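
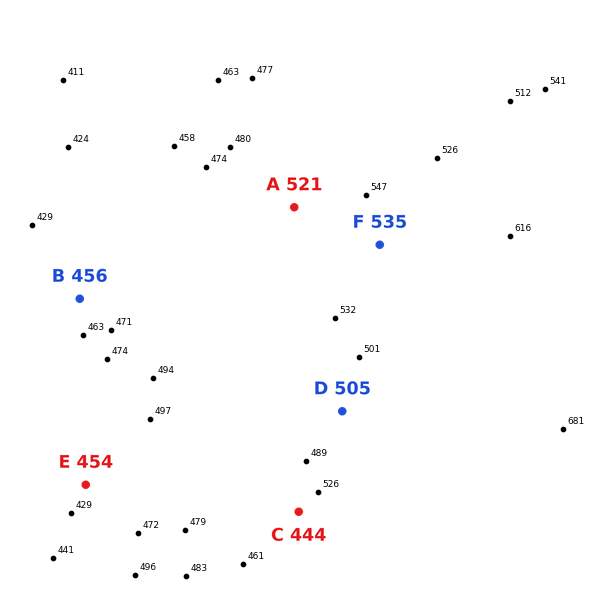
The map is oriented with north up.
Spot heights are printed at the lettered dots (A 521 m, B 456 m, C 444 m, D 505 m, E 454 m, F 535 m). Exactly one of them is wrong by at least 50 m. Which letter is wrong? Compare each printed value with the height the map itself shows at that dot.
C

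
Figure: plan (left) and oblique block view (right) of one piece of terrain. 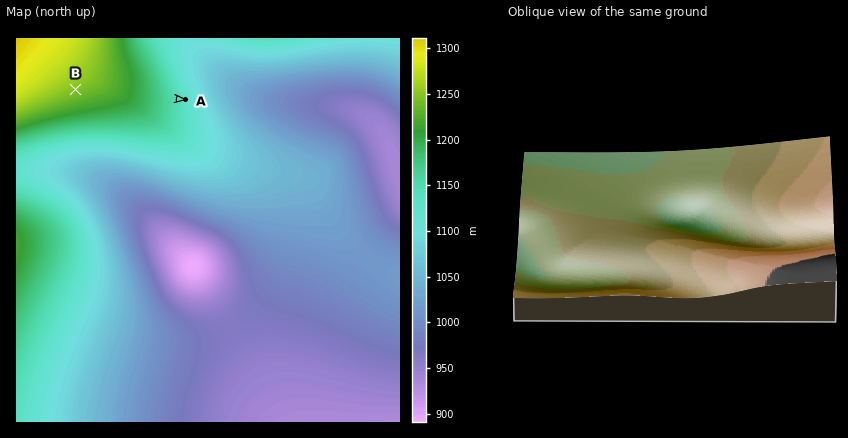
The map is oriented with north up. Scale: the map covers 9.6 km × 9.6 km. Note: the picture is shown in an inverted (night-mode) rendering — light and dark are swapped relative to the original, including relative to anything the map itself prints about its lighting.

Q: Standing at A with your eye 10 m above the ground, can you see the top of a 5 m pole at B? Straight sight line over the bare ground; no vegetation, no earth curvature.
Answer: no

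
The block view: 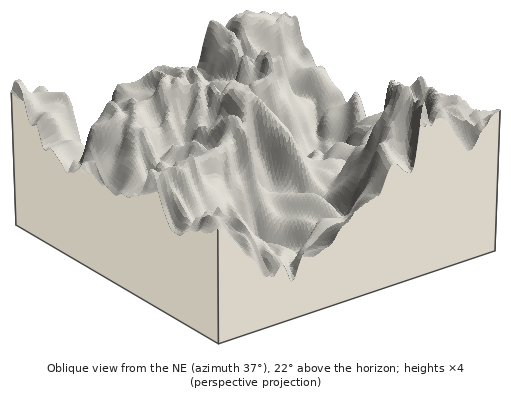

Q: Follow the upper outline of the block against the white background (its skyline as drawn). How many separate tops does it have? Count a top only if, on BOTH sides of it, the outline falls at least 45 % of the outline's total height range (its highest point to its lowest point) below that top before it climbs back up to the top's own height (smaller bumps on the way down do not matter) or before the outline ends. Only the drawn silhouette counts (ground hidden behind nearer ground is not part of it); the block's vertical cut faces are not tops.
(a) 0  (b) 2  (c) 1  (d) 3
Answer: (c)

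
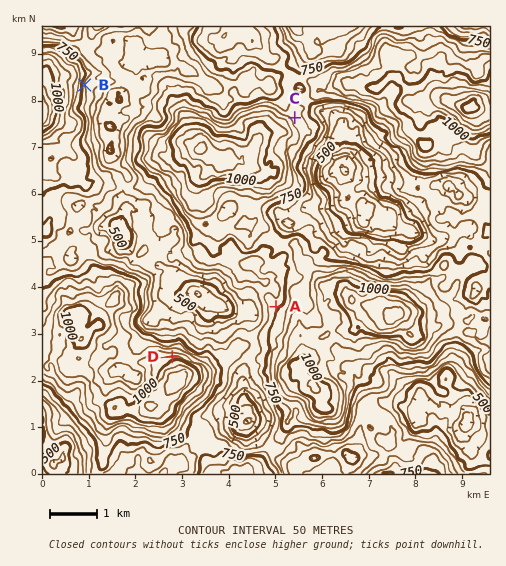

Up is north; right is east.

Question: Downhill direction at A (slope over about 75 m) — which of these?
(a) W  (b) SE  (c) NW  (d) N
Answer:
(c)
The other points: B E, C NE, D N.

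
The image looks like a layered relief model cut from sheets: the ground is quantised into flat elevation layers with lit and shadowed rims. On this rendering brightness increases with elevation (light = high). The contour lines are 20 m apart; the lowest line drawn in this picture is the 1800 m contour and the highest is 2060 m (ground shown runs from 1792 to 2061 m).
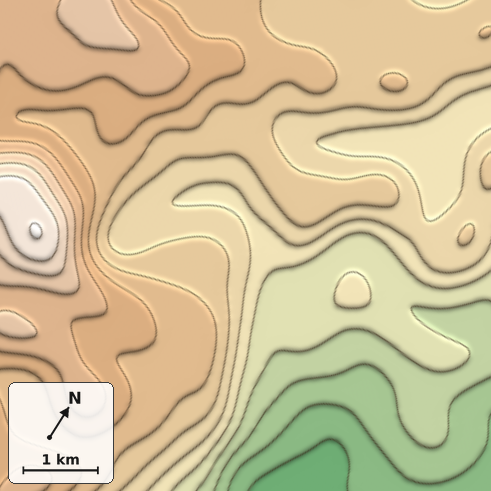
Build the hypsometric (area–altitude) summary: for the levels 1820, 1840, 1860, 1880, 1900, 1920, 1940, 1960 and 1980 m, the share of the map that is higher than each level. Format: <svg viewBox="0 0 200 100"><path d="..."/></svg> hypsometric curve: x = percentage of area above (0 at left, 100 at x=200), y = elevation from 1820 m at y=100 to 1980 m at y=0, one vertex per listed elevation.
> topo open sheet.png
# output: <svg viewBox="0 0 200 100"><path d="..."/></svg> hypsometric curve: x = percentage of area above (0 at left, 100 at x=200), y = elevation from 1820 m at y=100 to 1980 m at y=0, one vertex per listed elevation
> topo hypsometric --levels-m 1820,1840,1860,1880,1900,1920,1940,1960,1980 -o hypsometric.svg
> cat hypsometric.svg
<svg viewBox="0 0 200 100"><path d="M190 100l-11-12-12-13-17-13-17-12-27-12-36-13-24-13-18-12"/></svg>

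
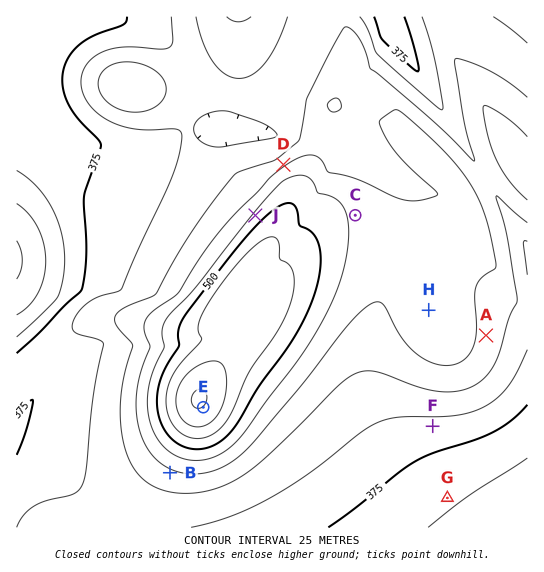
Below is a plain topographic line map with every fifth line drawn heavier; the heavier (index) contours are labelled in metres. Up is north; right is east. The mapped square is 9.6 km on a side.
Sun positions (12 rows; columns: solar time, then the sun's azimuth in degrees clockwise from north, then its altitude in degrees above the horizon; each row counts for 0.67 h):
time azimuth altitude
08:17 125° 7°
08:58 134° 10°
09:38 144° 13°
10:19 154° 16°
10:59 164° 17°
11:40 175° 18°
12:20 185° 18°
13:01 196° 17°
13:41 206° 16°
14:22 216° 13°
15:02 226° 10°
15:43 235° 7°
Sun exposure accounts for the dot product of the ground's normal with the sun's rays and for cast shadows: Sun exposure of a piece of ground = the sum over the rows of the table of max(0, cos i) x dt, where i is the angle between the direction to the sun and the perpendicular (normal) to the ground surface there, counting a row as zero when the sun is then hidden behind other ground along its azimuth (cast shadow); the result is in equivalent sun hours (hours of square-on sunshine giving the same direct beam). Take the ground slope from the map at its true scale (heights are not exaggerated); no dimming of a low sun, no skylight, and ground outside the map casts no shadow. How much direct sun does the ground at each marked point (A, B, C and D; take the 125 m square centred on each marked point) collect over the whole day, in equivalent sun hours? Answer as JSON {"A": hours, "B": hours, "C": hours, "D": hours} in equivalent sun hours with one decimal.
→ {"A": 1.9, "B": 2.3, "C": 1.9, "D": 1.2}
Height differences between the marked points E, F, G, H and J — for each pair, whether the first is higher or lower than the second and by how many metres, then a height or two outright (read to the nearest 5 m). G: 220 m lower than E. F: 185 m lower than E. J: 125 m higher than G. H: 115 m lower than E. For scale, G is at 355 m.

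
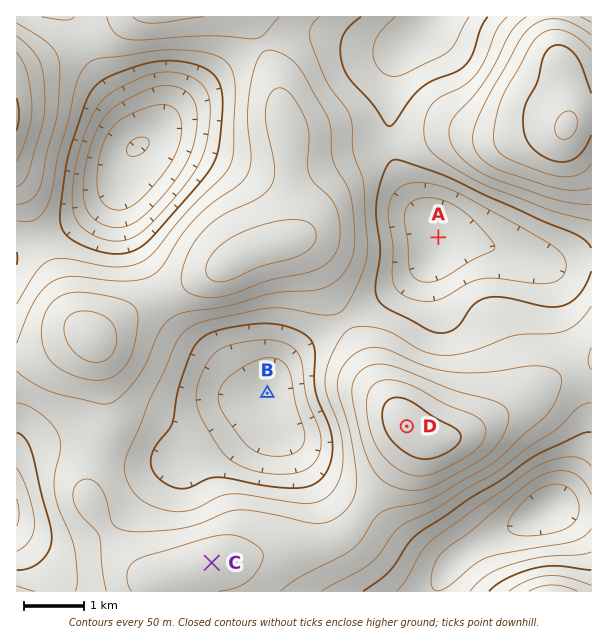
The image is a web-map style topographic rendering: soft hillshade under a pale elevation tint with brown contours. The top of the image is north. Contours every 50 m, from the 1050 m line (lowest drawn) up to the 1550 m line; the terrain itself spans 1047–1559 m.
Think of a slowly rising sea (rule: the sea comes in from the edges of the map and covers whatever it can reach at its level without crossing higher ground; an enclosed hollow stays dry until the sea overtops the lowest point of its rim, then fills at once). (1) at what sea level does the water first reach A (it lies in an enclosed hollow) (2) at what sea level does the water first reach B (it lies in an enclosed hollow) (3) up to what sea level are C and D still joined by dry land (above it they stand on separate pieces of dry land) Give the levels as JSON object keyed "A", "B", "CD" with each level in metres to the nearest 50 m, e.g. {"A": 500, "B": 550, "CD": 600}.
{"A": 1250, "B": 1300, "CD": 1350}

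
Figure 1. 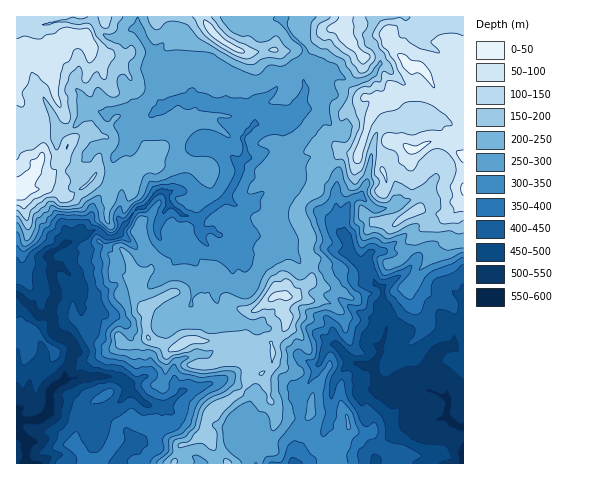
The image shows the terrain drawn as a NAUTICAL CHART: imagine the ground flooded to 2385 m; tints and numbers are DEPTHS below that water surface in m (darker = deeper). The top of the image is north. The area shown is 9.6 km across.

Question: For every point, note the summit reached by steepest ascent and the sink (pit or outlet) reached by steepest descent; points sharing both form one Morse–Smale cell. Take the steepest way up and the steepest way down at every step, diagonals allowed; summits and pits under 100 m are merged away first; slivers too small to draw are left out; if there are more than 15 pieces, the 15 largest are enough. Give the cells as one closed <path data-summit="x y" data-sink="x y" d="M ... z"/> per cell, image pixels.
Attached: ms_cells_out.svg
<path data-summit="17 193" data-sink="26 463" d="M137 16l-121 1 1 447 99 0 13-16 22-12 11-13-1-16-18-5-23-23-8-3-47 2 0-6 8-19-1-10-6-4 16-19 0-4-3-30-15-17-6-3 18-13 21-5 5-4 4-8 6 2 7-4 7 4 10 9 9-1 14-10 8 12 22 10 14-15-5-23 5-6 24-16 8 7 14 0 20-21 15-12-3-13-8-8-6 0-12 6-10 0 0-12-3-6 13-16-2-13-17-4-26-1-7-5-10 0-4 2-14-2-10 6-4-2-6-9 0-10-5-14 3-19-16-25z"/><path data-summit="285 295" data-sink="26 463" d="M211 230l-11 2 3 11-14 15-22-10-8-12-14 10-9 1-10-9-7-4-7 4-6-2-4 8-5 4-21 5-18 13 6 3 15 17 2 20 14 0 8 8 13 2 10 7 7 18 3 23-12 18 4 7 15 13 7 4 9 0 3 4 0 13-4 5-7 8-22 12-9 8-3 8 110 0 0-2-13-13-4-12-5-4 2-15 4-6 31-21 8-16 13-2 9-9 0-22 12-13 3-6 0-5-4-5 1-14 2-3 7 0 18-16 3-20-5-5-11 4-31-21-18-3-13-4-16 4z"/><path data-summit="463 157" data-sink="26 463" d="M463 16l-180 0 3 11 5 9 13 12 1 5-2 6-17 16-14 18-16 8-2 5 1 17-13 16 3 18 10 0 12-6 6 0 8 8 3 13-15 12-4 6-19 16-11-1-8-7-17 10-12 12 1 10 4 2 8-2 9 5 16-4 13 4 14 1 18 10 17 13 11-4 0-19-9-20 0-9 16-18 2-13 22-22 8-2 9 3 2-2 12-38 11 9 8 16 14 4 7 6 7-1 14-8 7 0 10 5 14 10z"/><path data-summit="463 157" data-sink="463 455" d="M371 115l-12 38-2 2-9-3-8 2-22 22-2 13-16 18 0 9 9 20 0 17 3 1 10-6 15 4 12 0 8 10 8 5 2-1 1-10 4-4 30 2 8 8 0 5-6 7-22 13 0 21 4 7 1 13-7 18 0 8-7 10 2 14 7 11 41 0 11 3 12 6 2-13-4-7-10-9-2-8 10-13 12-4 1-12 9-11 0-164-15-11-10-5-7 0-14 8-7 1-7-6-14-4-8-16z"/><path data-summit="285 295" data-sink="463 455" d="M328 248l-9 1-9 6 4 5-4 23-8 4-9 9-7 0-2 3-1 14 4 5 0 5-3 6-12 13 0 22-9 9-13 2-8 16-31 21-4 6-2 15 5 4 4 12 14 15 65 0-1-11 8-30 0-24 16-27 9-23 5-4 6 0 17 17 14 4 5 0 8-12 0-8 7-18-1-13-4-7 0-21-7-3-7-17-11-5-8-10-12 0z"/><path data-summit="17 193" data-sink="463 455" d="M463 322l-8 10-1 12-12 4-10 13 2 8 10 9 4 7-2 13-12-6-11-3-41 0-6-7-4-16-17-2-19-19-8 1-6 10-6 16-16 27 0 24-8 30 2 10 169 1z"/><path data-summit="211 31" data-sink="26 463" d="M262 16l-124 0-1 11 16 25-3 19 5 14 0 10 6 9 4 2 10-6 7 0 4 2 17-2 7 5 26 1 17 4 3-9 16-8 14-18 17-16 2-6-1-5-13-12-10-18-18 3z"/><path data-summit="463 157" data-sink="26 463" d="M95 306l-14 1 1 13-16 19 6 4 1 10-8 19 0 6 47-2 12 5 12-17-2-18-6-18-4-6-8-6-11-1z"/><path data-summit="17 193" data-sink="463 455" d="M388 252l-16 0-5 7 0 7 6 13 2 5 6 3 3 0 20-13 8-9-10-11z"/>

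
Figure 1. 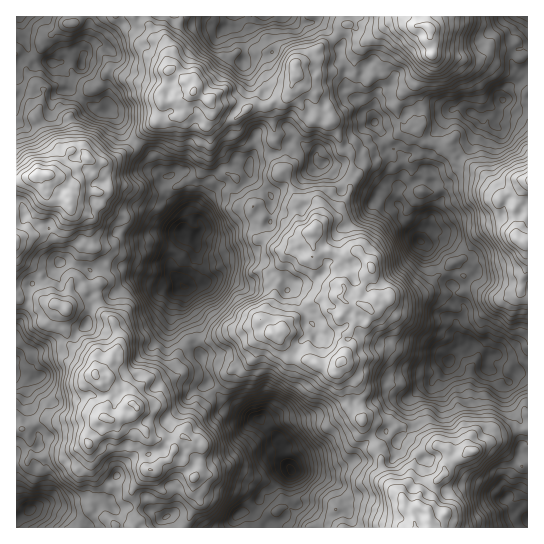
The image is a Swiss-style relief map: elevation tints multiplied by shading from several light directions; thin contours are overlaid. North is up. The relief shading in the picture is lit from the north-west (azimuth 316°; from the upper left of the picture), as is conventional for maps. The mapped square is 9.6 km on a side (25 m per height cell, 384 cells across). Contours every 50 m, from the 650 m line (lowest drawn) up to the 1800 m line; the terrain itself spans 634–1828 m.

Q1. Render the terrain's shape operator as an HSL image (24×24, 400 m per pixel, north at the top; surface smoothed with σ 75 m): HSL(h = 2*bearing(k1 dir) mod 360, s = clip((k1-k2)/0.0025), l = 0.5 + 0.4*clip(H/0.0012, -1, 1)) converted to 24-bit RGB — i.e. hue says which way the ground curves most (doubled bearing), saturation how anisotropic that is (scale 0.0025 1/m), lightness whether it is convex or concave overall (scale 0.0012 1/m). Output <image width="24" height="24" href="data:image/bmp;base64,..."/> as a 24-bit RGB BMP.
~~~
<image width="24" height="24" href="data:image/bmp;base64,Qk32BgAAAAAAADYAAAAoAAAAGAAAABgAAAABABgAAAAAAMAGAAATCwAAEwsAAAAAAAAAAAAABywOfWctzDsYbkbgPr7jy+dfOiwFYi4F/ls7F8IQBC8NrhhGG7VJQcHM4UE9jh1SYFmlwHhZj8dYvNxZ6L3IVIi/aUzAXxYapCMhBzYPm5cblNIWIFaW+XY9u5AdHTKu2+yx1ImBF4/VB2REZN7zRRjdoNqktxeScTFRn+6ld9+iyHYfzcsLn0AkKAsMkSYchorXYxLKud7L0eKSBi0z60zC89P4DFmFvuun27LiOHC8aOPqBi0hKhkJnk8YN8s8WabjU+5x2Fty7CPV8FZXwJgkEhNNX4bNi9Q8JR/K3HLP7+W9TCOaC64vfakM42bH1d1oON2NnG/ZkDmNXAF+Nyh3dJw60bJGEN0PErdD0TYfsRnctWv99dH6W1vsBWx4c6jhHTBxQptJ84h0yIPBLMG/WOW5U1/Xq+y7xV+FFFI0vgh/cQdwZmrDhLzfsoZkefdhICCsD8jRgeWWoSvP4IOI47bpaADiMCe+S1rO0inBms6esWDc8c7vW03cAKto5lZXuhQicRkPEicMQ2EfqqkeSXQcWepZuOx3INepGD2EZYDYSL8jmp0900Rn8jjjr0AZfRyR2HaL6OggHttBqttOzIsotjZlFFYj6gBUy1yORjClSFyhYceRvGeRX9lGjuduiR9/C81DESsOT8Vde8xuix5CSoYfsVwsHBZsRNmP7t7K1GhrAMSIy4/b4V7TSguwa2bN8WG9nkDWgtTUf5/nkrX47t7T1mKZKJtjhpgtIaN6EDkg7LQxbRxuojoyjjYuKJ0bENBWheCF8X6E3EKxFIZo8B7ElgW5uSUwg8tKyWbGhOWHHb9vJitP+cR6rU4xsjEtn7xcTSZeHpJhejUIOzIciqgvH4rCxNqVXfYNBC8gzfycza9kQmSNF1eMmirWn5rnuoTisefh4MfoXCikfjBpxM5T001leL6hhM+SJG3GVBx83mHfjkB5aMo4DKz/u+Hr6cX0AJ/RUrwT7tGjNyh/FU9eQZ2uaEGYeNSQ6ItwkJc+4hS4W1jFjMh8kp/S4a3TjrHQXBmpIy+/JBO849X2y7LiE1ElMLIb1UpEjVDZp+FTuIMOQn8mKAsZL1MPDyYNzEEKrfQRey4XW3ohNbVY2EZm6b0jVfOApkjL8yLkRhuOFJ+nqk4k9sV9ZNhaH0EVdGgMppgcsdMqe47OWjikG13vABvng03BQ5Uz2EUu3HGoldLEK8DEjza30vnEX8WMIVONdAOr9azhNxJQqnRA8rhF0pvqjhfwSdAqdd0vMM5BkJgsy9JBFk1aIAxFpS54asaATvHN2oTa5IexGutvIbja0efKyHaLKAsgDUsSYiIc3iilaJDQ1fblbQsibBcR6O26lN3sJomP23yDwjJSHz1NIBZFjJc7b+N0GdtCI6NKauUv86O4CvcvPH8buglD3wJzFjY1O3psm5c9P+Qe1es7ayF5nOmwjN2BWTO35KO9PojSKEfl/y7sIk6dL/vBYNec4iR4JbEaV9/o3Ht/+mpPEiwdiyJyz33iW2r4KSi4jaTattjl1Rcv4NL509L0aHrYnDRPv99iGpo+QgslhmsO7Q4SG688Hb1Grxiv3fjTBmYbaxYi9XZW4WLNM1p/LqshThYgPaWccOKzTljlq6f2fsx03ThT4T29vPLvtILv/zbVTBdNsoZIXsKhduRFJmEdDKFpn/QS1RY0KAsnnPZthni4jiyvsT9jRHLKVOuWINZNJmtol0ZPeHAUJtMn0d5c0aCaZBeA4wCb8Z/ddNC6Ocjb18VZaNVDA0o6yrAS5xs+TebVP/hpOSaFxxigqMfQIPHX4KK3NoKzORQ/VZgtrNqHFa6X0P15LxcEKQoPXVos8Nacs3TMVDOeruymhmL/amz/tCPhQt2HheiPy1THLw0/qt9gUZ8suKseTVsDSiQKEJebp0VEespQW/FJegtj+ZDUMBJ6Xt3h5M6MkkGyrfbenZzsBj7mxCO/53qvb8eWhdFdUhVDfTrKJKaH8Fluo0YYT5VAUM1HD0AkE8tcH+MZZk8MaLgXWRR4bJz7ujWHf9VvifHHseOyPC+3KwgeSbYv42no57Wlv0VgjyTCWqkogSJmmSVC9fbMdcHcebHihLjWFFWOdguu7Wx+Z4kdD1wnQxEMb91mUNJ9xeegW6Y+URJcpUryaJjLGvGq7H/X+JXUUhGi5WHIYjyGT7u86vrRS7yhHjJ40oSkQovbNBvA2GHx+dLzIA60TcWyNN9idO+j90AgYTMXEW9KN66KNchkmzYphUcRsBMXcqjltivFpHfWqOjo7PHCvWOZO5q3IceHPEa3"/>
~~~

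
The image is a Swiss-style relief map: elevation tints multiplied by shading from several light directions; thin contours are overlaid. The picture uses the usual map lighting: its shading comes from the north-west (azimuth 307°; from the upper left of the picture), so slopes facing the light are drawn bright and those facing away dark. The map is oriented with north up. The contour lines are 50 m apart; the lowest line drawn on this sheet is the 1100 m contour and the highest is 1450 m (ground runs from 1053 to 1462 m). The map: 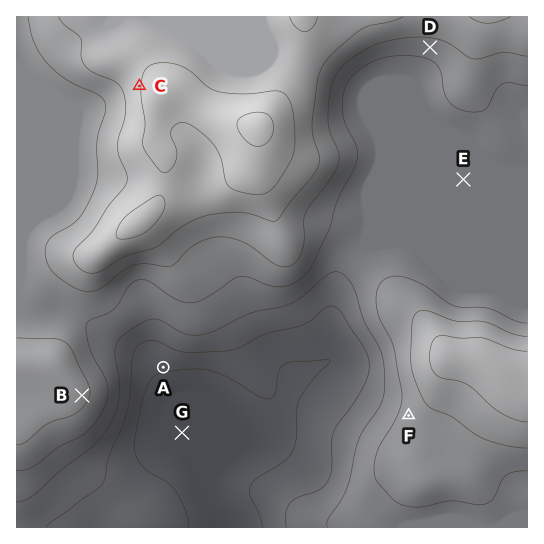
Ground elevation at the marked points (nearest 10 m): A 1110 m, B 1310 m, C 1400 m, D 1280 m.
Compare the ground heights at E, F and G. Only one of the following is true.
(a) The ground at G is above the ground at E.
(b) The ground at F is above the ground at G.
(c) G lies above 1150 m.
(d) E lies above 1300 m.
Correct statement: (b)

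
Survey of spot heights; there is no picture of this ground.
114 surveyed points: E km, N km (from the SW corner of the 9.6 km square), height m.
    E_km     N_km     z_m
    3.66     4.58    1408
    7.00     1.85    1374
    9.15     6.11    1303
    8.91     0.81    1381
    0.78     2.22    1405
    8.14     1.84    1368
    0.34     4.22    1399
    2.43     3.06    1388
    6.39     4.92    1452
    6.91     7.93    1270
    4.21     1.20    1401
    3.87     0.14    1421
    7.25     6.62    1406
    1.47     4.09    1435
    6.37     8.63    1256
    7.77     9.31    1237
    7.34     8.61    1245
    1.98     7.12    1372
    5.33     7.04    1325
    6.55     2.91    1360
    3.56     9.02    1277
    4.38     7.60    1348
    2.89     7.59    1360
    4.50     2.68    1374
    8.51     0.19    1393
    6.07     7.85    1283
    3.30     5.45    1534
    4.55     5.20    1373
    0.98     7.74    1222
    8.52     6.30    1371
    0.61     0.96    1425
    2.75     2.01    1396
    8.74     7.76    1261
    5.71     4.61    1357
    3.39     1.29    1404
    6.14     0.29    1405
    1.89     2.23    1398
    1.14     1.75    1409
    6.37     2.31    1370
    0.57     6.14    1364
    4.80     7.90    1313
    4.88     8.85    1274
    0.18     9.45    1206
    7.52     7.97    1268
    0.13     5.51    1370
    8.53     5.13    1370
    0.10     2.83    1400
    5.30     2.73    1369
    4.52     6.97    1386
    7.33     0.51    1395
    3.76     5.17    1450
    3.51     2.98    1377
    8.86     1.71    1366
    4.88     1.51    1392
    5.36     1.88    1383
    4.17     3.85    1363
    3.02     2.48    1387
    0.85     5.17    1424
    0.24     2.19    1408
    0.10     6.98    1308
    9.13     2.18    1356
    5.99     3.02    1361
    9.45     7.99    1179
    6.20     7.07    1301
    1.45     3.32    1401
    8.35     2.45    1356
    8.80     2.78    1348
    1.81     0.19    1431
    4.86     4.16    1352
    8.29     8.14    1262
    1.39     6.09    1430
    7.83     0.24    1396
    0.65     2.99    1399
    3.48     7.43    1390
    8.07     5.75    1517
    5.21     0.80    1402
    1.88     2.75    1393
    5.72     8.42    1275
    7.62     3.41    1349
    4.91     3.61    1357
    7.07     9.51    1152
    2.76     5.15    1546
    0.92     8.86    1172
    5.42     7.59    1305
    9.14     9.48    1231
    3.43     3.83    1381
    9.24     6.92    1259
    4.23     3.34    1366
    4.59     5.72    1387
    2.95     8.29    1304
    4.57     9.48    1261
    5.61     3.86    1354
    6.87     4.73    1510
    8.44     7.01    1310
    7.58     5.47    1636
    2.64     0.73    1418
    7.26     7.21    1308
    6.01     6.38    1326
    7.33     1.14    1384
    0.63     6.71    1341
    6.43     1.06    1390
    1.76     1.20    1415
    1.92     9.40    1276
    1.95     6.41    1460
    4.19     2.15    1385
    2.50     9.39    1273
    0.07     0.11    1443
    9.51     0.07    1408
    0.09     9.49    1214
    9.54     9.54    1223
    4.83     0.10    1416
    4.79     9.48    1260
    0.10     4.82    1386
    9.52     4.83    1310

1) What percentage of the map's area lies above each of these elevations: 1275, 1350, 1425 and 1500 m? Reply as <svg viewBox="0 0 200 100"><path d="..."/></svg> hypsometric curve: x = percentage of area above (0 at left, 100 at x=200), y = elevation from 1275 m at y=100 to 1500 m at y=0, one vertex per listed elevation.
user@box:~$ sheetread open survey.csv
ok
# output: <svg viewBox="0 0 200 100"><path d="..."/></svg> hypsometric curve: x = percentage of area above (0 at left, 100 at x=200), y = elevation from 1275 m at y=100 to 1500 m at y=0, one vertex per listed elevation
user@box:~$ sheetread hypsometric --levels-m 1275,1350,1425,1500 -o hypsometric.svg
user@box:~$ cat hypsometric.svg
<svg viewBox="0 0 200 100"><path d="M171 100l-41-33-99-34-20-33"/></svg>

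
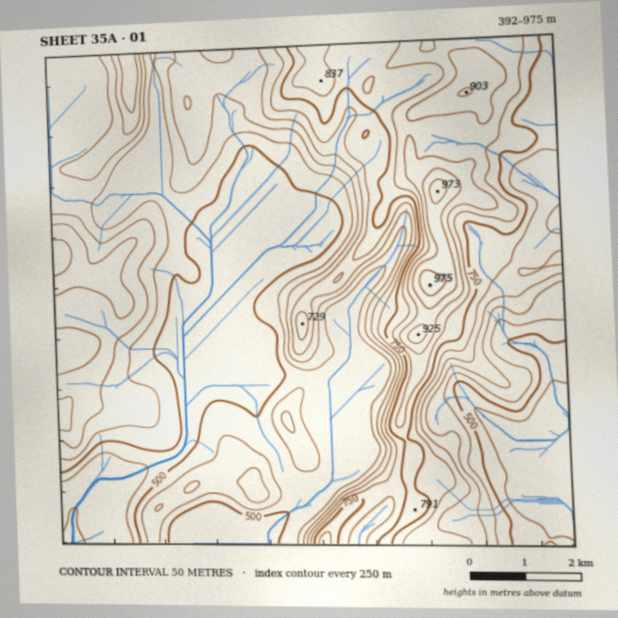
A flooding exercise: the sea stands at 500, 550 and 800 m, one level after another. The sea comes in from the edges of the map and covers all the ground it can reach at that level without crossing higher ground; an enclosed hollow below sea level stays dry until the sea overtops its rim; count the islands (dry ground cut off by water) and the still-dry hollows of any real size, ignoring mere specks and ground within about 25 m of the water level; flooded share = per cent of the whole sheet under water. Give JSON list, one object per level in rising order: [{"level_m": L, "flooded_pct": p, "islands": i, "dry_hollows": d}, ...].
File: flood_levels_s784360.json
[{"level_m": 500, "flooded_pct": 21, "islands": 0, "dry_hollows": 0}, {"level_m": 550, "flooded_pct": 39, "islands": 1, "dry_hollows": 0}, {"level_m": 800, "flooded_pct": 90, "islands": 0, "dry_hollows": 0}]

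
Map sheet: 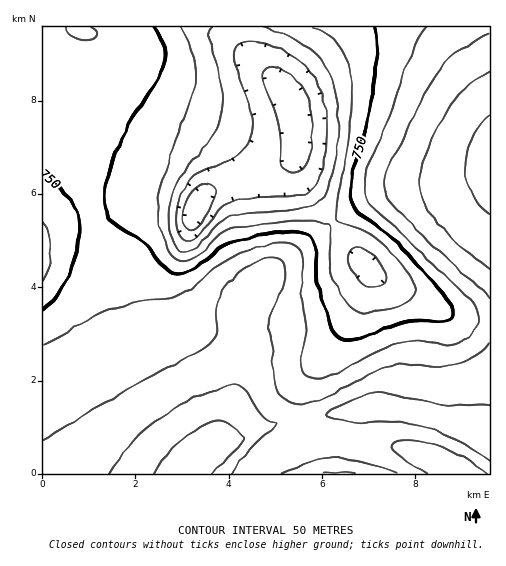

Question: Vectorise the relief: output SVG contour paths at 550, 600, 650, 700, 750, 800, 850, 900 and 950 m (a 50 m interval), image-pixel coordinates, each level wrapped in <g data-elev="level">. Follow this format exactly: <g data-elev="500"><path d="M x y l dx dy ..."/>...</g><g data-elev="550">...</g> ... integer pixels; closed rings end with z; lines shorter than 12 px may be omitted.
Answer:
<g data-elev="550"><path d="M187 230l-3-5-1-8 1-10 4-9 5-7 6-5 7-2 5 1 4 4 0 6-8 18-10 15-5 2z"/><path d="M289 172l-5-3-3-5-1-25-2-14-15-45 0-9 6-4 13 2 14 10 9 14 6 18 1 25-3 23-4 7-5 4-5 2z"/></g><g data-elev="600"><path d="M186 241l-3-1-4-5-3-15 2-17 7-15 7-9 8-7 27-11 11-7 9-10 5-10 1-16-17-53-1-10 1-7 6-6 11-1 15 3 15 6 14 9 12 11 8 13 6 15 3 20 0 24-2 22-6 17-7 9-11 5-59 4-12 3-10 8-20 26-7 5z"/></g><g data-elev="650"><path d="M369 286l-11-7-9-12-1-6 0-6 2-4 4-3 7 0 8 4 10 9 6 9 1 7-3 6-6 3z"/><path d="M260 27l25 8 20 11 15 13 10 17 6 21 2 26-2 33-7 29-7 14-11 7-14 3-60 5-9 3-9 6-21 23-7 4-7 1-8-5-5-13-2-17 3-18 4-13 8-13 30-39 6-12 3-12-1-24-12-46 0-8 2-4"/></g><g data-elev="700"><path d="M43 221l6 14 2 16-2 16-6 14"/><path d="M313 27l16 9 11 12 7 15 4 18 1 21-1 25-14 73-1 19 4 4 26 9 15 11 23 24 7 10 3 9 0 8-4 6-11 5-18 6-13 2-10-2-9-6-8-11-11-24-1-14 2-28-1-3-4-2-16-3-18 1-58 7-13 6-21 19-10 7-11 1-5-2-4-5-6-12-4-17-2-16 1-14 5-21 29-80 3-16-3-21-12-30"/></g><g data-elev="750"><path d="M43 174l16 15 12 14 7 13 2 14-4 23-8 22-11 20-14 15"/><path d="M374 27l3 22-2 28-7 42-16 60-2 13 2 10 7 11 31 24 32 32 24 29 5 10 2 7-2 3-4 2-39 2-46 16-14 3-9-3-7-10-15-46-2-37-3-6-6-5-10-2-14 0-49 10-13 6-28 22-8 3-7 1-6-2-6-4-20-24-26-17-11-11-4-10 0-11 2-14 6-19 18-39 28-44 6-14 1-9-1-10-11-19"/></g><g data-elev="800"><path d="M66 27l1 4 5 5 7 3 8 1 7-2 3-3-1-5-5-3"/><path d="M426 27l-15 29-25 69-18 42-4 14 0 10 3 8 6 8 28 25 73 72 4 8 0 10-2 8-6 7-10 6-10 2-35-5-13 2-20 7-51 27-13 3-9-2-6-5-2-8 5-40-4-33 0-35-2-5-4-5-6-2-8-1-24 4-27 11-13 8-26 22-13 7-12 3-29 4-31 9-18 8-46 26"/></g><g data-elev="850"><path d="M427 473l-30-19-5-5 0-5 6-3 10-1 26 4 27 12 25 17"/><path d="M489 343l-11 12-18 8-21 3-37-2-8 1-19 7-55 27-17 5-13-2-9-6-6-11-2-14-1-31-5-14 1-7 15-32 3-11 0-8-3-6-4-3-5-1-9 1-11 4-12 6-10 8-7 10-5 9-4 11 1 26-2 5-6 6-16 10-66 35-84 51"/><path d="M489 34l-16 7-14 9-13 12-10 13-13 22-35 71-3 9-1 8 2 11 9 11 37 38 49 44 8 10"/></g><g data-elev="900"><path d="M231 473l20-24 27-25-10-4-6-5-19-27-9-3-14 3-23 9-19 9-18 11-28 25-12 15-11 16"/><path d="M397 473l-34-10-31-5-19 3-31 12"/><path d="M489 404l-47 1-61-13-21 6-34 16 26 8 41 0 32 5 33 14 31 20"/><path d="M489 71l-23 17-10 11-10 13-10 18-9 23-6 17-2 13 1 9 4 10 14 21 21 22 30 23"/></g><g data-elev="950"><path d="M212 473l30-30 3-5-13-12-10-5-7 0-7 2-22 14-19 17-13 19"/><path d="M355 473l-32 0"/><path d="M489 116l-10 11-7 13-5 14-2 14 1 13 5 12 8 11 10 10"/></g>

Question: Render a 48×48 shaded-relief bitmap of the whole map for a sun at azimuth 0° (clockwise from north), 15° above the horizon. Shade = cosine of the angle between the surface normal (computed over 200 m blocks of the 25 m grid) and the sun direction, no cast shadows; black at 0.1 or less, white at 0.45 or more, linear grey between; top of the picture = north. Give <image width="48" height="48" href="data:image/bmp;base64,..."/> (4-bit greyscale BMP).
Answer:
<image width="48" height="48" href="data:image/bmp;base64,Qk32BAAAAAAAAHYAAAAoAAAAMAAAADAAAAABAAQAAAAAAIAEAAATCwAAEwsAABAAAAAAAAAAAAAAABEREQAiIiIAMzMzAERERABVVVUAZmZmAHd3dwCIiIgAmZmZAKqqqgC7u7sAzMzMAN3d3QDu7u4A////AIiIiIiIiIiJhRE0aKvM3d3d3dy7qHZDIIiIiIiIiImZl0EjV4q8zMzMzLuph2UyEIiIiIiIiZmZmYUhJGeZqqqZmZh3ZDIQE4iIiIiImZmZmZh0IjVniIh3ZmVUMhATV4iIiIiJmZmZmZmYdUNEVmZUQzIhABNXiIiIiIiJmZmaqpmZmYdlVUQyERESNGeIiIiIiIiJmZmaqqmZmaqqmYdmVEVniJiIiIiIiIiImZmaqqqZmZqrzMy7qZmZmZmIiIiIiIiImZmZqqqZiImavMzMy6qpmZmYiIiIiIiIiZmZmqqZiIiJq7zMy7qqmZmZiIiIiIiIiJmZmZmZiHeImqvMzLqqqqqZmIiIiIiIiIiJmZmZiHd3iZq7zLuqqqqqmYiIiIiIiIiIiIiZiHZmeJmrvMu6q7u7qYiIiIiIiIiIiIiIiHZmZ4mrvMy7u7zLqZiIiIiIiIiIh3d3d3dmZ4iavMzLu7u7qZmIiIiIiIiIh3dmd3d2d4iau8zMu7qqmKmYiIiIiIiIh3ZmZmd3d4iau8zMu6mHd6mYiIiIiIiIiHdmVWZ3eImaq7y7qYdVVamYiIiIiJmZmIdmVVZniJmaq7uql2VDNKmYiIiIiJqqqZiHZlVniJmaqqmYdUMiI5mYiIiIiZq8uqmYh2ZmeJmZmYdlQyIiI5iIiIiIiavd3LuqqYdmd4mZh2VDIhEiNIiIiIiIiavv/czMy6mHd3eHdUMhERIjRHd3iIiImavv/t3d3dyph3ZlUyERESI0RWZ3eIiImZvf/+3e7+7bqHZDIRABEiNEVVZnd4iIiZm+/+7u///tynUyEAABIzRFVVZnd3iIiIib7u7u7//+24YxAAASNEVVVVVmd3d4iHdove7u7v//7JdCEBEjRVVVVVVmd3d3d3VEes3d3e7u7KdTIiNEVWZmZlZmd3d3d2UxNpvMzM3d3KhlREVVZmZmZlZmd3d3dmUgA2iaq7vMu6l3ZmZmZmZmZmZmd3d3ZmUxATVniZqqqpmIh3d3d3d2ZmZmd3d2ZmVCESNFZ3iZmZiJmYiId3d3d2Znd3ZmZmZTIjNEVmeIiIiJmZmIiHd3d2ZmZmZmZmZVQ0REVWd4iIiImZmIiId3d2ZmZmZmZmZlVVVVVmd3d3eImZmYiIiIiGZmZmZmZmZmVVVmZnd3d3d4iJmYiIiIiGZmZmZmZmZmZmZmd3h3dmd4iIiIiIiIiGZmZmZmZmZmZmZ3iIh3ZmZ3iIiIiIiIiGZmZmZmZmZmZmd4iIh2ZVZneIiIiJmZmWZmZmZmZmZmZneIiIdlVVVneIiIiJmZmWZmZmZmZmZmZ3iIiHZUREVnd4iIiZmZmWZmZmZmZmZmd4iIh2VDM0Vmd3iIiJmZmWZmZmZmZmZ3eIiIdkMiI0Vmd3iIiJmZmWZmZmZmZmd4iIh2VDIiI0VWZ3eIiJmZmWZmZmZmd3iIiIdlMhERI0VWZ3eIiJmZmWZmZmd3eIiIiHZDIRESM0VWZnd4iImZmWZmd3d3iImYh2UyEAESM0VWZnd4iImZmQ=="/>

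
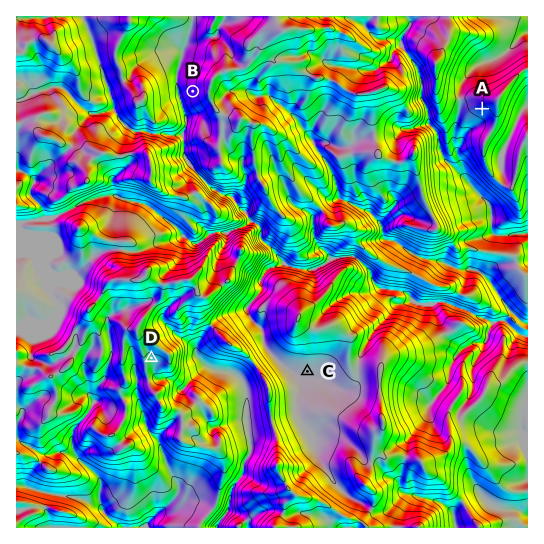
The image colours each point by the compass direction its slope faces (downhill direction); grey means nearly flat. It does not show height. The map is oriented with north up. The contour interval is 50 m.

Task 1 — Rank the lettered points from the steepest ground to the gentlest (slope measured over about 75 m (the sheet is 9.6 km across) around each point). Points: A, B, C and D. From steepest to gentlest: B A D C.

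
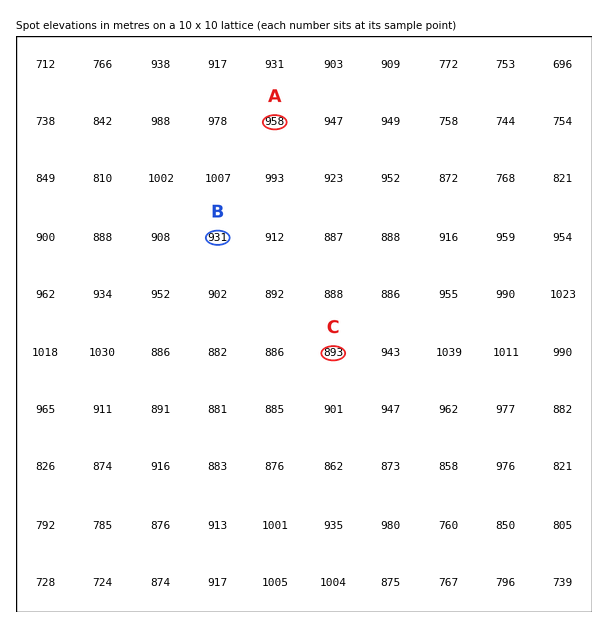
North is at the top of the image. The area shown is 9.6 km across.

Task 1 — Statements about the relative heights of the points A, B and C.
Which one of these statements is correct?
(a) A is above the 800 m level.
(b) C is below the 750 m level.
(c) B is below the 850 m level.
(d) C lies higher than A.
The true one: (a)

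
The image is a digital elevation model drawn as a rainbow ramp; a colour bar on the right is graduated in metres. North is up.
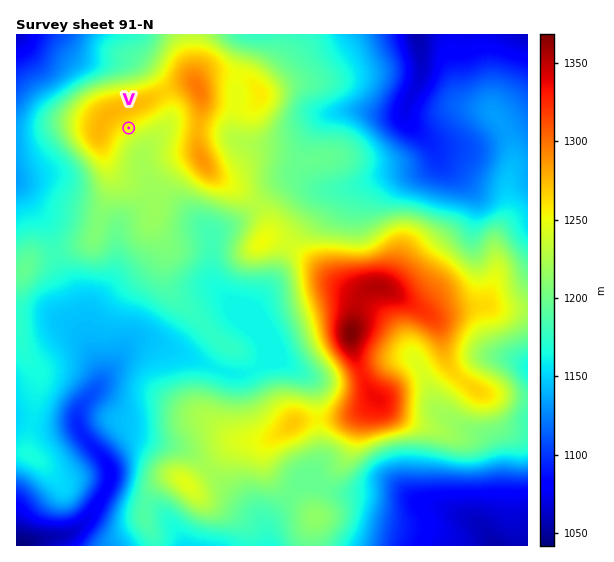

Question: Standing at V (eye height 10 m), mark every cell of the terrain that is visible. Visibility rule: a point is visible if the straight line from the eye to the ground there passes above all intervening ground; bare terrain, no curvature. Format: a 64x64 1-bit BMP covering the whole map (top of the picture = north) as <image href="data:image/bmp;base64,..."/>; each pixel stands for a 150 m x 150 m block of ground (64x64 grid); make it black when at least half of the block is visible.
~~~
<image width="64" height="64" href="data:image/bmp;base64,Qk0+AgAAAAAAAD4AAAAoAAAAQAAAAEAAAAABAAEAAAAAAAACAAATCwAAEwsAAAIAAAAAAAAA////AAAAAAAAcAAAAAAAAAB4AAAAAAAAADgAAAAAAAAAH4AAAAAAAAAPAAAAAAAAAA8AAAAAAAAABwAAAAAAAAcDg4AAAAAAB8P/gAAAAAAPw/8AAAAAAB+D/wAAAAAA/4P/AAAAAAD/g/HAAAAAAP8D4f8AAAAA/gfz/8AAAAD8H///44AAAPh/////4AAAeH/////wAAB4P/////AAAPwf////8AAAfh/////wAAB/j//D/+AAAH/P/4P/wAAAf88AA/+AAAD4fAB//4AAAPA4Af//gAAA8DgB///AAADAEAP//8AAAAAAA/4f4AAAAAAA/B/AAAAAAAB4D8AAAAAAAHAP4AAAAAAAYA/wAAAAAABAD/wAAAAAQGAf/AAAAABg8B+AAAAAAHj4AAAAAAA4f/wAAAAAAP/+fgAAAAAAf/gGAAAAAAAj8AAAAAAAAAPwAAAAAAAAA/AAAAAAAAAD8AAAAAAAAAfwAAAAAAAAD/4AAAAAAAAP/gAAAAAAAA/+AAAAAAAAH/4AAAAAAAAf/gAAAAAAAB/+AAAAAAAAH/4AAAAAAAAf/gAAAAAAAA/+AAAAAAAAA/4AAAAAAAAAPgAAAAAAAAAeAAAAAAAAAAwAAAAAAAAADAAAAAAAAAAAAAAAAAAAAAAAAAAAAAAAAAAAAAAAAAAAAAAAAAAAAAAAAAAAAA=="/>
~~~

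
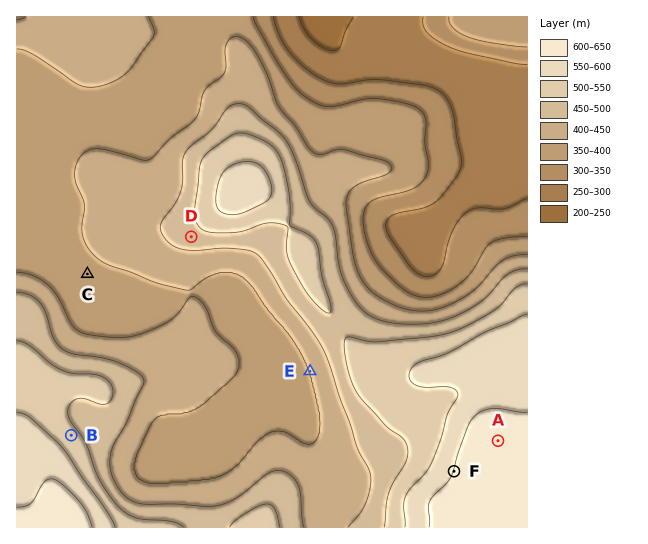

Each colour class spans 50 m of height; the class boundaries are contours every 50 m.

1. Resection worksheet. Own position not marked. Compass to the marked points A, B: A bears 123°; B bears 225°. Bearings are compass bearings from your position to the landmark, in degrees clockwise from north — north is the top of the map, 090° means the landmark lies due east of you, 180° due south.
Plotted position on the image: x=236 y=271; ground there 400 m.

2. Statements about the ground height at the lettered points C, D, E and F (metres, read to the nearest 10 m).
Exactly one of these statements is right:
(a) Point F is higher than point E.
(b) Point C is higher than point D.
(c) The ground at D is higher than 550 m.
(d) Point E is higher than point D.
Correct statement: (a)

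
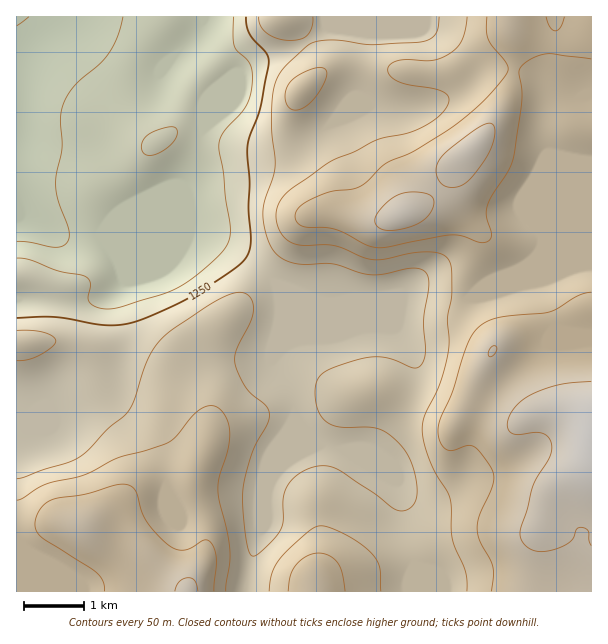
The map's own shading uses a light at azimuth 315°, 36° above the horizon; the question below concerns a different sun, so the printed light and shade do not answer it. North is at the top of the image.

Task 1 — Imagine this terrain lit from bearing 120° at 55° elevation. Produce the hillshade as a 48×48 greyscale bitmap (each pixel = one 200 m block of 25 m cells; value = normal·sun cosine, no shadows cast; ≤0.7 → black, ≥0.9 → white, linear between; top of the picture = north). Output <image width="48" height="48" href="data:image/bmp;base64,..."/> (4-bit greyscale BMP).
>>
<image width="48" height="48" href="data:image/bmp;base64,Qk32BAAAAAAAAHYAAAAoAAAAMAAAADAAAAABAAQAAAAAAIAEAAATCwAAEwsAABAAAAAAAAAAAAAAABEREQAiIiIAMzMzAERERABVVVUAZmZmAHd3dwCIiIgAmZmZAKqqqgC7u7sAzMzMAN3d3QDu7u4A////AJmZmYd4iGad/9cyNYq8zMupmXVFV4mZmZmZmYiIiHaM/9gxJHm7u7upmHVVZ4mZmZmZiZmYiYdp7+lBA2iqq7qZmHZmZ4mZmZmYiaqYiZdXz+piAUaJqqmYh2Zmd4mqmXiIiaqYmphXvuuEIkaJmZmHdlVmZ4mqmWZ3iaqpqqh3vduWRGeJmZmHZVRWZnmqmURWd5qqu6mJvduXVXmaqpmHZURWZWiamSI1Vniau6iKzcuXVXmqmZmHZlVWZWiamSEjREZ5u5ib3duXVWiZmZl2VnZmZVeJmTISMzRnmpeL3tuoZWeZmZl1V4h3dlZ4iWVDMjNGiIZ63typh2eJmZl0R5mHh2ZmeIdlQzRVZ3Zpzu25mYiZmZh0N6qIiZdmd5mHZUVVZ3Zovd3KmZmZmZhjJqqHiql2Z5mYdmZmZ3dnm8zLmZmaqphjJJqXeaqHd5mZh3d2Zndnmru7qYiaqql0EmqXZ4mYd5mZiIh2Znh3iqqqmIeJqqqVEEiYZneHd5mZiIiHZoh3iaqZmHd3iaqWICaZdmZmZqqpiImHZ4iIiaqZiHZmeJqXMASaqGZmZru6mJmXZ4mYmqqZiHdmZomXQQJ6uod2ZrzLmZqXZomZmrupiIh2ZniHUgFZzKmIiKu6qZmXZXiZq7upmZiId4iHUyEnrLqZmWeIh3d3VVeImsy5mZmZmJh2VEIkiqqZmTRWZmVFQzRniry6mZmZmZmFRWUzV4mZmUVneHVDMyI0aKu6mZmZmZmGRGdkRWd3iIiJmqlkMyEBNYqqmZmZmZmGRHiIdmZVVpmZmruYZTIQE1iZmZmZqqqXRGmpmIh1VZmIeKupmHUyEkaJmqqqq8y5ZGm6qZmYd3d3Z4qZmZdUMjRomrupm97bl2iru6mZmWZ3d4mZmZl2UzNGisypit7tyoirzLmZmWd3eImZmZmHZTIjabupib3u3Lmru6qZmXiHeJmZmZmXZTEBSKuoeJvN3cu7uqmZmYiHiJqZmZmXZTEAJYmIZmirzMzMupmZmYh3iJqqmZmHZUIAE1d3ZVaJqrze25mZmYh3eJmrqpmHZUMhEjVnZVV4mave7amZmYd3d4iau7qYZUQ0QzRWZVVneJvO7smZmXd3d4iJq8uYdURVZkRWVVVVZ5rN7tqZmXd3eId3iruodURWd2VVVERDNGm97tuZmnd3iIh3eKupdUNGiYdmVVVCETWc7tuZmnd3iIh3d4qpdTIliqmHdmZTIAJa3tuYmXd3eIiId3iplzACe8uZiHd2QxAmvduYiXd3eIiIh2eZmWAAWty5mZmYdkITjNuYmXd3d4iJmGaJmYIAKM3KmZmZmIYzasuZmXd3d3iJmXZ5qYQABJzLmIiaqZhkabqZqod3d3eJmYZXmpUQAlm6l2eIiJmGaaqaqod3d3d4mphleIZEQzWJhlVWZWiHiaqZmoh3d3d4mqqGVmZniGZnh2VVREVnirqZmYiId3d3iaqoVDNZu6mIiIiHZDNFirqYiIiId3d3eKupYwFJvcqZmZmZdUM0erqYiA=="/>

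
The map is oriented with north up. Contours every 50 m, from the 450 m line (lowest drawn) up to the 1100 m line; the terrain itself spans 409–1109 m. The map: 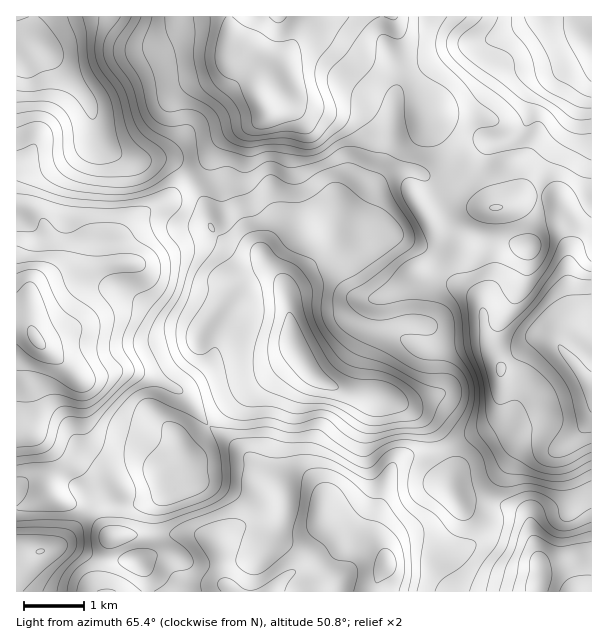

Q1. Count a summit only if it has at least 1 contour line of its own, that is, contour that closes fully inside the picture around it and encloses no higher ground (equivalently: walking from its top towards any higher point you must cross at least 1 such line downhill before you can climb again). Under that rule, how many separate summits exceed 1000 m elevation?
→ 1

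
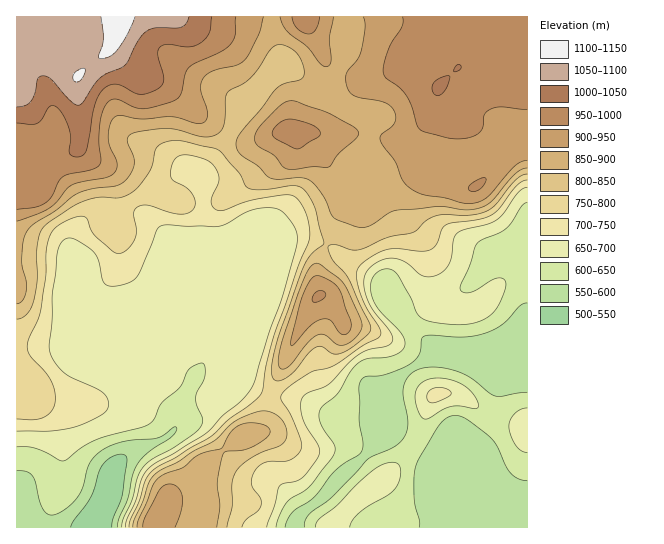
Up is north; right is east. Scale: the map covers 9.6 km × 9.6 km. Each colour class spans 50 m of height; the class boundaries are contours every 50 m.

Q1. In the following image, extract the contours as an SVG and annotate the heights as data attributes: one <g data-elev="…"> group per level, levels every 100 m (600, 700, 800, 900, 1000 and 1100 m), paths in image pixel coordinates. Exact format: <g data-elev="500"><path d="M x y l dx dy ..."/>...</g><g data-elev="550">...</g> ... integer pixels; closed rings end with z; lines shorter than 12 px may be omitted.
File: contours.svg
<g data-elev="600"><path d="M285 527l3-8 5-8 20-13 22-28 10-7 13-8 4-4 1-8-4-21 0-33 1-7 3-4 4-2 19-2 24-10 9-9 3-16 3-3 8-1 30 2 22-4 16-7 18-20 8-3"/><path d="M419 527l0-6-5-23 1-31 4-9 18-29 6-8 6-4 6-2 8 2 24 17 9 11 14 27 8 7 9 2"/><path d="M17 471l9 0 6 4 3 7 4 17 4 10 6 6 6-1 12-6 11-11 5-11 6-21 4-7 7-7 10-5 13-4 35-4 17-11 2 3-4 5-24 17-12 13-5 12-4 21-9 20-2 9"/><path d="M527 392l-30 4-7-3-20-16-16-7-23-3-9 1-8 4-7 6-4 9 0 10 5 26-1 8-4 7-10 9-26 13-35 37-23 17-4 7 0 6"/></g><g data-elev="700"><path d="M267 527l7-21 5-20 4-3 12-2 7-3 13-16 4-8-1-9-11-18-5-10-1-12 2-8 5-4 21-9 21-22 11-9 9-4 17-3 5-4 1-4-2-5-18-23-7-13-2-16 4-11 11-9 14-3 12 4 18 14 8 1 8-3 7-5 4-7 4-23 3-5 6-4 24-6 10-4 7-7 14-20 5-4 4-2"/><path d="M17 431l33 0 23-3 25-11 7-4 3-6 0-8-5-6-37-19-10-9-6-12-1-8 3-24 1-30 5-40 5-11 4-2 6 0 18 12 7 9 5 23 6 4 8 0 13-4 7-5 20-47 4-4 6-1 52 1 8-3 20-11 15-4 13 0 8 4 12 17 2 8 0 8-15 53-13 33-16 55-10 13-20 16-16 18-33 20-19 10-8 7-6 9-5 20-9 20-2 8"/><path d="M429 402l5 1 6-2 8-4 3-4-2-3-6-2-10 1-4 2-2 4 0 4z"/></g><g data-elev="800"><path d="M227 527l5-21 0-24 5-12 14-12 11-6 17-6 7-7 1-8-3-8-5-6-8-5-12-1-20 8-9 6-16 16-20 10-16 11-21 11-8 10-6 19-9 19-1 6"/><path d="M17 319l9-4 7-12 4-22-1-26 2-13 3-11 5-6 25-18 12-6 16-4 22 1 12-6 6-6 10-13 3-8 3-15 7-7 8-2 9 0 34 7 9 5 17 20 8 15 14 2 29-4 8 0 9 7 9 17 8 33-13 11-6 10-27 73-5 21-2 13 3 9 7 1 12-8 16-20 6-6 6-1 12 8 8-1 13-7 16-15 0-8-20-42-5-8-13-14-4-9 1-4 6-1 16 5 8 0 28-13 27-5 12-11 9-5 10-2 24 1 14-3 12-7 22-26 5-4 5-1"/></g><g data-elev="900"><path d="M175 527l6-17 1-13-4-10-8-3-5 1-6 5-14 28-2 9"/><path d="M291 345l0 1 3-2 18-19 10-6 5 0 4 2 11 13 4 0 3-3 2-4 0-5-10-28-3-7-7-6-13-5-4 0-4 5-9 20z"/><path d="M17 221l32-12 8-7 10-14 5-3 34-7 8-5 3-4 0-6-7-17-2-11 2-12 5-6 6-2 22 4 28-2 26 6 8-1 2-4 1-5-7-23 2-11 3-4 6-4 25-6 8-5 14-26 4-17"/><path d="M286 169l7 1 20-3 16 0 10-14 17-15 3-4-1-3-6-5-26-14-31-11-5 0-5 1-25 24-4 7-2 6 4 7 16 9 8 11z"/><path d="M280 17l3 8 4 6 19 15 13 17 7 4 4-2 1-4-2-23 4-21"/><path d="M363 17l2 10-4 23-3 9-11 14-1 12 3 6 5 5 29 6 7 4 4 4 2 7-1 5-4 5-9 7-2 5 3 7 12 15 7 18 5 7 8 5 10 4 20 3 18 5 12 0 7-2 7-5 26-31 7-4 5-1"/></g><g data-elev="1000"><path d="M17 123l14 2 6-1 5-5 7-12 2-1 4 0 7 8 7 15 2 9-2 12 1 4 5 3 7-1 3-3 2-6 8-42 7-15 5-4 7-2 7 1 18 9 8-1 11-4 4-4 2-6-6-24 1-7 7-4 23 3 10-3 6-5 4-6 3-16"/><path d="M436 95l5 0 5-6 4-11-1-3-10 3-6 5-1 7z"/><path d="M454 71l6-1 1-3 0-2-4 0z"/></g><g data-elev="1100"><path d="M76 82l3-1 3-3 3-7 0-3-6 1-5 5-1 4z"/><path d="M101 17l2 22-5 18 4 2 9-3 7-7 9-15 8-17"/></g>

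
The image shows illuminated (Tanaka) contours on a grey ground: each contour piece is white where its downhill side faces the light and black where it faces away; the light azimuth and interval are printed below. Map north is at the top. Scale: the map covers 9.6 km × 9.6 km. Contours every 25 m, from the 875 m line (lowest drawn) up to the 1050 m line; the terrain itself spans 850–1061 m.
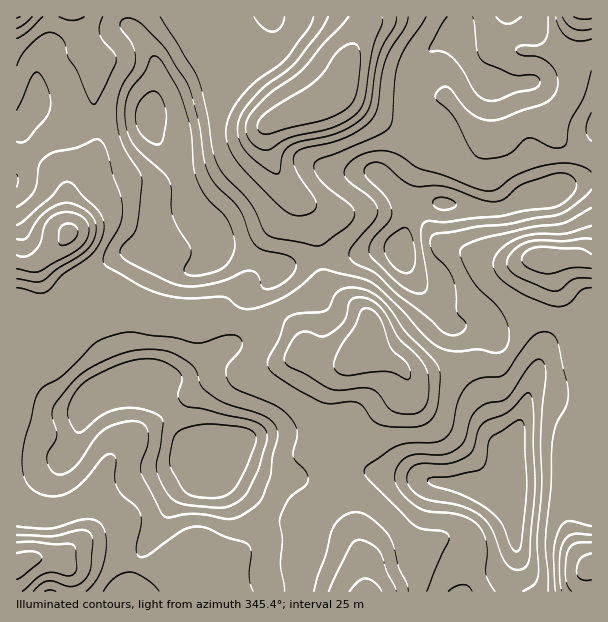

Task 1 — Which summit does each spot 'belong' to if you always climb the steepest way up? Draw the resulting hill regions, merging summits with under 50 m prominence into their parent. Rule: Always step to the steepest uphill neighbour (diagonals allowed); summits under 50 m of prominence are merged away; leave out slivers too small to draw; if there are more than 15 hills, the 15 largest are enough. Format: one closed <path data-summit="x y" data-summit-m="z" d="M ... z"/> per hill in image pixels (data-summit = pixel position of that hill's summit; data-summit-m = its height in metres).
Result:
<path data-summit="369 339" data-summit-m="1044" d="M399 250l-22 0-18 4-44 4-37 10-6 8-26 24-5 12-1 17-4 9-5 6-45 30-16 5-26 1 0 3 28 30 8 16 15 19 20 9 21 5 30 13 52 6 26-9 22-2 47 6 24 6 27 2 27 9 19-3 4-5 0-47 10-27 10-31 0-9-28-21-21-22-9-4-24 2-10-11-8-16-20-20z"/><path data-summit="338 92" data-summit-m="1061" d="M459 16l-331 0 0 8 22 26 7 19 0 11-9 43 6 12 22 27 8 17 8 34 18 23 4 13 19 1 30 10 13 8 39-10 44-4 18-4 24 2 7-33 0-15-23-24 0-3 21-24 2-58 4-15 15-26 8-8 23-11z"/><path data-summit="69 233" data-summit-m="1055" d="M36 109l-4 0-9 12-7 2 1 343 10 0 32-6 6-3 5-5 6-12 4-21 6-15 6-7 9-6 25-9 44-3 16-5 45-30 5-6 4-9 1-17 5-12 14-11 17-20-14-9-30-10-19-1-4-13-18-23-8-34-8-17-22-27-8-15-54 7-23 0z"/><path data-summit="20 564" data-summit-m="1057" d="M143 382l-24 2-27 13-8 13-8 30-6 12-5 5-6 3-43 7 1 125 253-1-5-13 0-39-18-20-9-16-18-24-8-23-12-5-14-13-14-25z"/><path data-summit="585 17" data-summit-m="1030" d="M591 16l-131 1-2 18-18 8-13 11-9 14-9 21-3 64-21 24 0 3 19 20 4 6 17-4 12 0 45 8 18 0 28-14 15-2 21-8 28-6z"/><path data-summit="368 591" data-summit-m="1033" d="M213 456l7 23 15 19 12 21 18 20 0 39 5 14 195 0 11-10 27-11 13-16-4-51-23-12-18-6-34-4-24-6-47-6-22 2-26 9-37-3-15-3-30-13z"/><path data-summit="546 258" data-summit-m="1045" d="M591 181l-27 5-21 8-15 2-28 14-18 0-45-8-21 2-8 3 0 12-6 24 0 11 12 25 20 20 8 16 10 11 24-2 9 4 21 22 22 16 6 5-3 19 61-1z"/><path data-summit="591 567" data-summit-m="1056" d="M581 388l-47 0-4 2-16 48 0 47-4 5-17 4 17 8 4 8 3 48-9 24 1 10 83-1 0-201z"/><path data-summit="17 17" data-summit-m="1028" d="M126 16l-109 0-1 106 7-1 9-12 4 0 33 18 23 0 52-7 3 1 5-14 5-38-7-19-22-26z"/>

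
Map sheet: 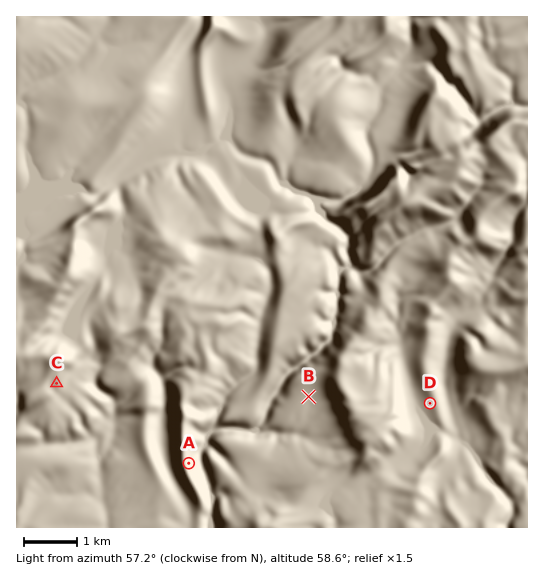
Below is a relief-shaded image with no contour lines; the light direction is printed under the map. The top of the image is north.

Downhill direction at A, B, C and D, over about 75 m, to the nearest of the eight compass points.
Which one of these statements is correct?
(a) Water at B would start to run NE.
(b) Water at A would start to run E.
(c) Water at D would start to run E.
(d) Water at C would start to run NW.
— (b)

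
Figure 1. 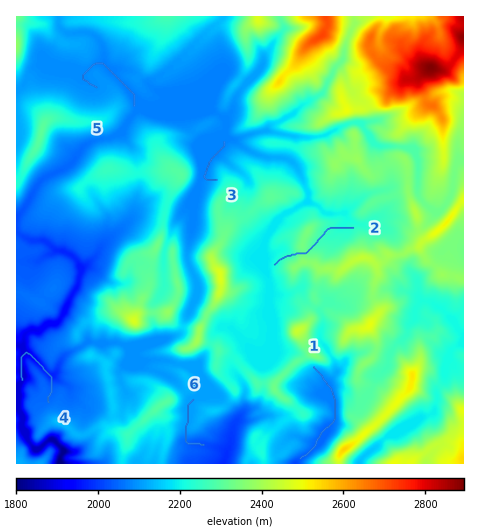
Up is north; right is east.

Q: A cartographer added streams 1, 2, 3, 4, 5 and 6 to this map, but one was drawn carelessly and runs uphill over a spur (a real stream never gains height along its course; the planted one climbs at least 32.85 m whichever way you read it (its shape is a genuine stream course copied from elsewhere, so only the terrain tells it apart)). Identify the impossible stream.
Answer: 2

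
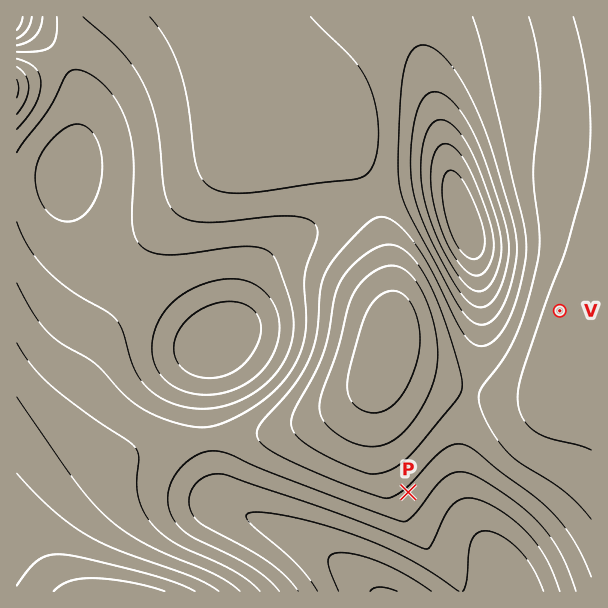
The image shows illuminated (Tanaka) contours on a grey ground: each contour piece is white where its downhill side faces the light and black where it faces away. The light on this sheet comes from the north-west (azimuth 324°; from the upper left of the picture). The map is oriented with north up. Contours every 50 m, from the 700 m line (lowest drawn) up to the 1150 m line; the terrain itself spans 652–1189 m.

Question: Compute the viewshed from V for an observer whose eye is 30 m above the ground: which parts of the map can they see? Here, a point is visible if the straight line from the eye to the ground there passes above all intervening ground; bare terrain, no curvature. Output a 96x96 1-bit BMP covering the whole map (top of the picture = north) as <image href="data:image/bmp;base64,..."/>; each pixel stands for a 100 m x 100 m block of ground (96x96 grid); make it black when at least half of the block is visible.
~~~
<image width="96" height="96" href="data:image/bmp;base64,Qk2+BAAAAAAAAD4AAAAoAAAAYAAAAGAAAAABAAEAAAAAAIAEAAATCwAAEwsAAAIAAAAAAAAA////AAAAAAAAf////8AAAAAAAAAA/////gAAAAAAAAAB////4AAAAAAAAAAB///4AAAAAAAAAAAAH+AAAAAAAAAAAAAAAAAAAAAAAAAAAAAAAAAAAAAAAAAAAAAAAAAAAAAAAAAAAAAAAAAAAAAAAAAAAAAAAAAAAAAAAAAAAAAAAAAAAAAAAAAAAAAAAAAAAAAAAAAAAAAAAAAAAAAAAIAAAAAAAAAAAAAAAMAAAAAAAAAAAAAAAMAAAAAAAAAAAAAAAeAAAAAAAAAAAAAAAeAAAAAAAAAAAAAAAfAAAAAAAAAAAAAAAfAAAAAAAAAAAAAAAfgAAAAAAAAAAAAAAfgAAAAAAAAAAAAAAfwAAAAAAAAAAAAAAfwAAAAAAAAAAAAAAf4AAAAAAAAAAAAAAf4AAAAAAAAAAAAAA/8AAAAAAAAAAAAAA/+AAAAAAAAAAAAAA//AAAAAAAAAAAAAA//AAAAAAAAAAAAAA//gAAAAAAAAAAAAA//4AAAAAAAAAAAAA//+AAAAAAAAAAAAB////AAAAAAAAAAAB////8EAAAAAAAAAB/////8AAAAAAAAAB/////8AAAAAAAAAA/////8AAAAAAAAAA/////8AAAAAAAAAA/////8AAAAAAAAAA/////8AAAAAAAAAA/////8AAAAAAAAAA/////8AAAAAAAAAA///D/8AAAAAAAAAAf/+B/8AAAAAAAAAAf/8B/8AAAAAAAAAAf/4A/8AAAAAAAAAAf/4A/8AAAAAAAAAAf/wA/8AAAAAAAAAAf/wA/8AAAAAAAAAAf/gAf8AAAAAAAAAAf/gAf8AAAAAAAAAAf/AAf8AAAAAAAAAAf/AAf8AAAAAAAAAAf/AAf8AAAAAAAAAAf+AAf8AAAAAAAAAAf+AAf8AAAAAAAAAAf+AA/8AAAAAAAAAAf8AA/8AAAAAAAAAA/8AB/8AAAAAAAAAA/8AD/8AAAAAAAAAA/8AD/8AAAAAAAAAB/8AH/8AAAAAAAAAD/8AP/8AAAAAAAAAP/8Af/8AAAAAAAAD//8Af/8AAAAAB/////8A//8AAAAB//////8B//8AAAAB//////8D//8AAAAA//////8H//8AAAAAf/////+P//8AAAAAP/////////8AAAAAP/////////8AAAAAH/////////8AAAAAD/////////8AAAAAD/////////8AAAAAB//////////AAAAAB//////////AAAAAA//////////gAAAAA//////////gAAAAA//////////gAAAAA//////////wAAAAA//////////wAAAAA//////////wAAAAB//////////wAAAAB//////////wAAAAD//////////gAAAAH//////////gAAAAH/////////+AAAAAP/////////8AAAAAf/////////8AAAAA//////////8AAAAD//////////8AAAAH//////////8AAAAf//////////8AAAB///////////8AAAH///////////8="/>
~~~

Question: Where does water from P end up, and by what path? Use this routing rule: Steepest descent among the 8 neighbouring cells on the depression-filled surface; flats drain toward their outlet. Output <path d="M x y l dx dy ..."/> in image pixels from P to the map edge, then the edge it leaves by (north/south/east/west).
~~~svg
<path d="M408 492l33 33 9 0 6 3 11 9 1 0 35 35 1 6 2 1 1 12"/>
exit: south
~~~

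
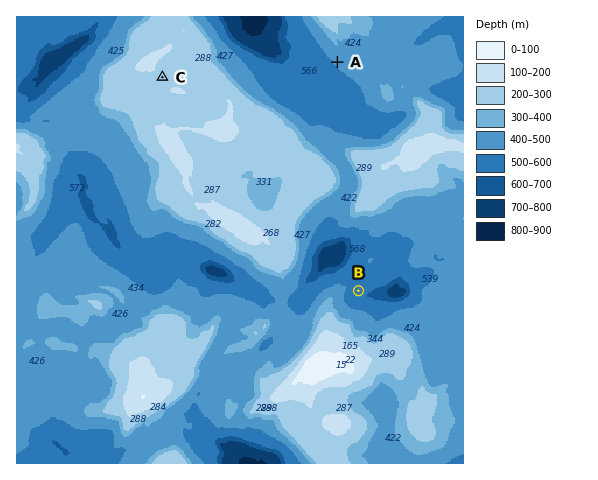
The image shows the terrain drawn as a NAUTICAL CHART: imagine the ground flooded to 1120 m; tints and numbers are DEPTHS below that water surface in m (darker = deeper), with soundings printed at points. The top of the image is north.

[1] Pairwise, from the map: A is higher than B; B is lower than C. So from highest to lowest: C A B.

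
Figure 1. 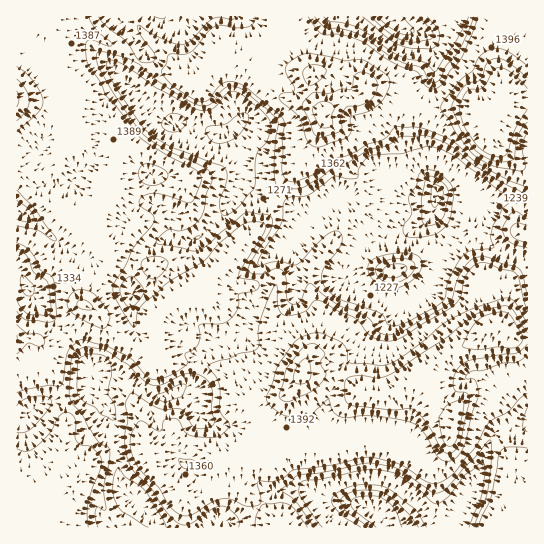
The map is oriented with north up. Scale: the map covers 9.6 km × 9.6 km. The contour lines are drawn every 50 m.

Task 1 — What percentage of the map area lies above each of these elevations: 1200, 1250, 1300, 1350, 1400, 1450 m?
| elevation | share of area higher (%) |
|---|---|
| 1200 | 97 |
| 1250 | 81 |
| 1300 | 69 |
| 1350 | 55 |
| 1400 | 14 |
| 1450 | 8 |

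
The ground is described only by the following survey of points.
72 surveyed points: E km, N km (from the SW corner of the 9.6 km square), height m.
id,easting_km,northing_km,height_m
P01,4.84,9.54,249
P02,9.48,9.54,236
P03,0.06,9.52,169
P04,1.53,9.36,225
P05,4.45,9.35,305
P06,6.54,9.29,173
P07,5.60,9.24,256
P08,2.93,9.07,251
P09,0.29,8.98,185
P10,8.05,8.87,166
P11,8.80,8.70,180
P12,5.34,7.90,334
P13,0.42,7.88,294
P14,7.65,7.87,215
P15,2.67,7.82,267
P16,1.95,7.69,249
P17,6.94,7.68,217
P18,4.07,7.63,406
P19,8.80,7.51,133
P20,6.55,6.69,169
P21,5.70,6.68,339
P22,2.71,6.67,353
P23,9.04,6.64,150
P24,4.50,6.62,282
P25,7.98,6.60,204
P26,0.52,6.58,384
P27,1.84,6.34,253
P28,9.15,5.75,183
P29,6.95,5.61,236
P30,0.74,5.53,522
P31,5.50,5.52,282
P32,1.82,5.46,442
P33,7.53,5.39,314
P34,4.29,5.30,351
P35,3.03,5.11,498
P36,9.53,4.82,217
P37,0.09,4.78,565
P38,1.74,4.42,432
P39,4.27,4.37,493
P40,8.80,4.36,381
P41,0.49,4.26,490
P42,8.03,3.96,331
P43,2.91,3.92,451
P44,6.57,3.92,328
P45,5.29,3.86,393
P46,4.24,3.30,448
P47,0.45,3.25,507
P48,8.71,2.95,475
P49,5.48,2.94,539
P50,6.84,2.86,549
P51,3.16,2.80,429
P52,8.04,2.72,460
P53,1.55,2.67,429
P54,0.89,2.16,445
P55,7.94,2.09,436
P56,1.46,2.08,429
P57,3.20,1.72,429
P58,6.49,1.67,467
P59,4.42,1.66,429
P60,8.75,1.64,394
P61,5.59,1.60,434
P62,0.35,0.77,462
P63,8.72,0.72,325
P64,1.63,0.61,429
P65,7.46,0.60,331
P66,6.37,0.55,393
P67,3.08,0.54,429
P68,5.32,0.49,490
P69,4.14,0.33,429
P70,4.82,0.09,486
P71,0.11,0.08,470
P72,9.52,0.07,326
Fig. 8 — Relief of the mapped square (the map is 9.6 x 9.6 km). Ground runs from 125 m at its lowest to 590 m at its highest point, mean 360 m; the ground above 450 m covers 17.3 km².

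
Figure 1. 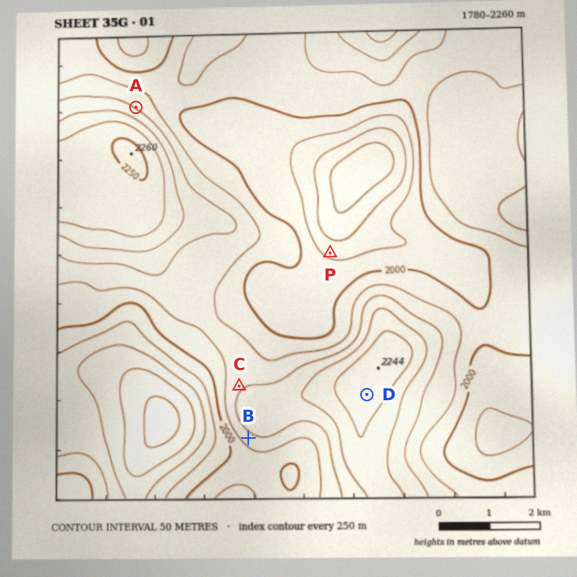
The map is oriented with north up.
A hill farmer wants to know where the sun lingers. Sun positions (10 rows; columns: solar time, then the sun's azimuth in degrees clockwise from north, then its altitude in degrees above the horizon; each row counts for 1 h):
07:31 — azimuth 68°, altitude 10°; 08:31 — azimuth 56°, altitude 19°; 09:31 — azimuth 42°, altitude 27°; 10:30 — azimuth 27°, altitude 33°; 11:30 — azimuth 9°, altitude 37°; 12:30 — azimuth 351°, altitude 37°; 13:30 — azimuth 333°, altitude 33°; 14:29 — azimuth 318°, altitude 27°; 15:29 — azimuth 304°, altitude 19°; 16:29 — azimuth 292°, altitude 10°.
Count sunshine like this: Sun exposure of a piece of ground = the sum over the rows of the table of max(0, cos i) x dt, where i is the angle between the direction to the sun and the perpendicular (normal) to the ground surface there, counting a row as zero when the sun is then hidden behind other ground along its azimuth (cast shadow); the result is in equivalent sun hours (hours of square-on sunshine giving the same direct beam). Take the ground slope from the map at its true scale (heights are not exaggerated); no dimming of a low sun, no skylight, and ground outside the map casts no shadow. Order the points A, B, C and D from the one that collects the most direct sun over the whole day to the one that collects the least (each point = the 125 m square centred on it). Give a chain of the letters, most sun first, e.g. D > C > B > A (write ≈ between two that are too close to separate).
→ A > C > D > B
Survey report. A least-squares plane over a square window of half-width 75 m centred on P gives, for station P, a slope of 7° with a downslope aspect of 23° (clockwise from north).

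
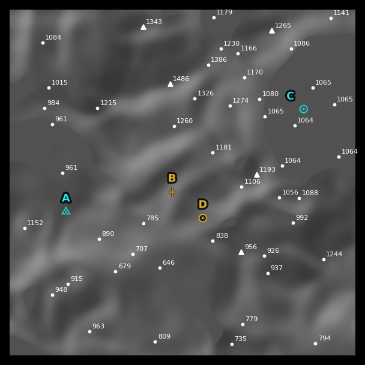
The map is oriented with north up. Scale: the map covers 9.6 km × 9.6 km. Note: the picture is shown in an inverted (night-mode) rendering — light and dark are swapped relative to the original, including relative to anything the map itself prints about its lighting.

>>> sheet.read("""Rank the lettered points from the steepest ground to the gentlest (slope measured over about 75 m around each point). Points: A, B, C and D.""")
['B', 'D', 'A', 'C']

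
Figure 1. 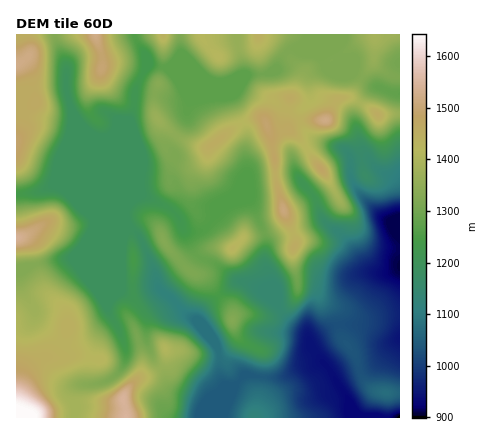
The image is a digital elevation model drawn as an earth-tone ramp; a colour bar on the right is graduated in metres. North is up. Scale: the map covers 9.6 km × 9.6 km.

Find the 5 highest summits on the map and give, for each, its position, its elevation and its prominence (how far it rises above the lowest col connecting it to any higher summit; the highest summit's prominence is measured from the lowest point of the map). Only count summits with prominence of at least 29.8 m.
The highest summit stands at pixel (326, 120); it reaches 1521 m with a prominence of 263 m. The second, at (284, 210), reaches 1509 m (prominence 65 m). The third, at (266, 124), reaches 1493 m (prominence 40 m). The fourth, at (320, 168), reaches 1480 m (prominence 59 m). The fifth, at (378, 114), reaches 1455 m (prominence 65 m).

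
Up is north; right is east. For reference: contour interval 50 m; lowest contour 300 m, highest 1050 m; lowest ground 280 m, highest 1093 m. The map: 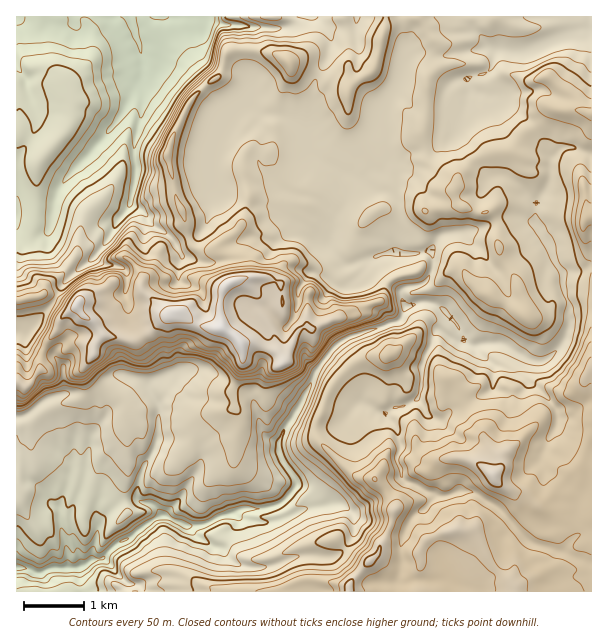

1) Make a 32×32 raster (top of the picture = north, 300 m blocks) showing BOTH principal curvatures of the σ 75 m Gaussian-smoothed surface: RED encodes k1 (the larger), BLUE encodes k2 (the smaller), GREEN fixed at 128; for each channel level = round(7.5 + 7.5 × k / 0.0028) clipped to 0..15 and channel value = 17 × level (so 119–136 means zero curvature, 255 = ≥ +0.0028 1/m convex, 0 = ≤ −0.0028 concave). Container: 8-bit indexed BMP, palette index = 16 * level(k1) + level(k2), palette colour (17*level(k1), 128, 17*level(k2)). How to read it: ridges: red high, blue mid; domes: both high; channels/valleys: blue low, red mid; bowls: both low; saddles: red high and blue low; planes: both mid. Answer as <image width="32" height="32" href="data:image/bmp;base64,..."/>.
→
<image width="32" height="32" href="data:image/bmp;base64,Qk02CAAAAAAAADYEAAAoAAAAIAAAACAAAAABAAgAAAAAAAAEAAATCwAAEwsAAAABAAAAAAAAAIAAABGAAAAigAAAM4AAAESAAABVgAAAZoAAAHeAAACIgAAAmYAAAKqAAAC7gAAAzIAAAN2AAADugAAA/4AAAACAEQARgBEAIoARADOAEQBEgBEAVYARAGaAEQB3gBEAiIARAJmAEQCqgBEAu4ARAMyAEQDdgBEA7oARAP+AEQAAgCIAEYAiACKAIgAzgCIARIAiAFWAIgBmgCIAd4AiAIiAIgCZgCIAqoAiALuAIgDMgCIA3YAiAO6AIgD/gCIAAIAzABGAMwAigDMAM4AzAESAMwBVgDMAZoAzAHeAMwCIgDMAmYAzAKqAMwC7gDMAzIAzAN2AMwDugDMA/4AzAACARAARgEQAIoBEADOARABEgEQAVYBEAGaARAB3gEQAiIBEAJmARACqgEQAu4BEAMyARADdgEQA7oBEAP+ARAAAgFUAEYBVACKAVQAzgFUARIBVAFWAVQBmgFUAd4BVAIiAVQCZgFUAqoBVALuAVQDMgFUA3YBVAO6AVQD/gFUAAIBmABGAZgAigGYAM4BmAESAZgBVgGYAZoBmAHeAZgCIgGYAmYBmAKqAZgC7gGYAzIBmAN2AZgDugGYA/4BmAACAdwARgHcAIoB3ADOAdwBEgHcAVYB3AGaAdwB3gHcAiIB3AJmAdwCqgHcAu4B3AMyAdwDdgHcA7oB3AP+AdwAAgIgAEYCIACKAiAAzgIgARICIAFWAiABmgIgAd4CIAIiAiACZgIgAqoCIALuAiADMgIgA3YCIAO6AiAD/gIgAAICZABGAmQAigJkAM4CZAESAmQBVgJkAZoCZAHeAmQCIgJkAmYCZAKqAmQC7gJkAzICZAN2AmQDugJkA/4CZAACAqgARgKoAIoCqADOAqgBEgKoAVYCqAGaAqgB3gKoAiICqAJmAqgCqgKoAu4CqAMyAqgDdgKoA7oCqAP+AqgAAgLsAEYC7ACKAuwAzgLsARIC7AFWAuwBmgLsAd4C7AIiAuwCZgLsAqoC7ALuAuwDMgLsA3YC7AO6AuwD/gLsAAIDMABGAzAAigMwAM4DMAESAzABVgMwAZoDMAHeAzACIgMwAmYDMAKqAzAC7gMwAzIDMAN2AzADugMwA/4DMAACA3QARgN0AIoDdADOA3QBEgN0AVYDdAGaA3QB3gN0AiIDdAJmA3QCqgN0Au4DdAMyA3QDdgN0A7oDdAP+A3QAAgO4AEYDuACKA7gAzgO4ARIDuAFWA7gBmgO4Ad4DuAIiA7gCZgO4AqoDuALuA7gDMgO4A3YDuAO6A7gD/gO4AAID/ABGA/wAigP8AM4D/AESA/wBVgP8AZoD/AHeA/wCIgP8AmYD/AKqA/wC7gP8AzID/AN2A/wDugP8A/4D/AMe0yMW21ZOVh6fH19fWx8i3xfiFdYaWh3eHh5iHd3eHgKGAcJGj2ci4p3Z0gpODk5RjlPinhKiGh4eXl4eXh4emuaWmtKCDp6eXhISXl6e3tqahtuiDuIaHl4aXhYaGh6aolMiT+JChxnCht4aGdYeXuaN09YKXt7ioh4WGh4eHp4aFp4Wm6LCAt8eAYJKTlYRzgWPXx4OXqKiDlZeXh4e4doaHh5aSlaeUuKemuLaRpnSFpuSmooJykaXGl4aHd6eHh4eGh7W2uZWWmKint4CVhefo14C3p3Wm2YZ2hpeHl4eHdpaXp4Kop4aHqKdwppfnlnXnoqfI17eXp3WGh5eXh4d2dZiYlJaXh4e3lYC32ZZ2hraTtnaVp5anp4SGl5SXh4eFl5iVloiHh7iUpYDnhoaHdaamdIWnp3Wnp3SX1XCVl4eXmIWGh4eXp5W3gLTHdnaWg4KohpWWhpejlpb5xaHDkpWFdIaHh5Wig7OTgOiHdoangrioqJS4hbXHqLT5oPi2YZOkc2Jhc/qx+umAo9eWt6aA2aiGhZaEY4bYgvWUpfiz2KeGlKek6LS35Odwo8fq2JO1dXOFg4SUccdzo9aExqaWxri11+imhoXF6NSAgJC154R0loWFuKeBxZWA5umWhoWW2diTxnWHp6HW9/j31ZC1lHSWp7fJp4Ol9+eg+saVpMWUpZLXdYa3kPeScqT3cKSVdci4lqeGg6eU2bGixvbDyJSkxtj46Ni0knSGdbXmxMW3p4anl4d0loR0pcRw9PajhHGTkpOElMeVhoaGhYS0hLmGpZaHhoWmhnR114OS5qWhxaW4lYZ0lHV3h4eHh5aDlHS4l4d1dMeXlXTHhnDVcJXYg5bJhoaHh4eHmIeFtpaFhLV2doaU2Yamg7i4loCWuMd1daWGh4iIh4eXl5S5pre2uIeGh3THhqdyh6fIgLjnhXZ2p4d3h4iHh3eHhoaXqHaGhoaFdceWuIVzdsiQlfd0d4aoh4eHh4d3h4d3h5eolnaHmIWWpoa4p4Rzp6Gm+XR3hpeHiHd3h4eHh4eXhXanqKiHdoWEl4a4p4SEo4T3pXaHh4eHh3eHloeHh5iGdoaHl6d2doeHdoeol4OVhJT3dXeHh4d3d4bHhYeHp4Z3h3Z2lqent5aHh5iYlnZ1g/jGhYd3loaGhsh1hoenhod3d2WWlpeWhZeYmId2dnZ1g/bndnaFx4SWt8eVdqiWdYaWptfZp4anqKiXp4aHh3aFYfaGldfqlYSntbZ1h5enp5WVc6WnhoeGhnanhoaHh4Zx+ufWt5W3hZaF13WHqIeFdYaFhISGhoeGh5eHhpeHh3PCsNHClYWWlnXXlaeHh5aop5eXh4c="/>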